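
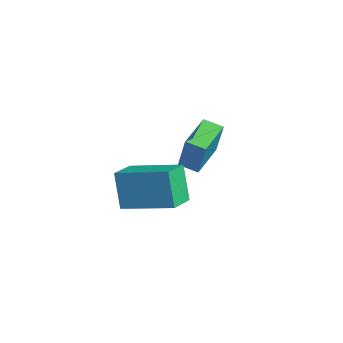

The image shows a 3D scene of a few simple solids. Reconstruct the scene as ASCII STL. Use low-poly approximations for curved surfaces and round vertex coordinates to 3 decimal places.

solid 
facet normal -0.727 -0.637 0.257
outer loop
vertex -1.899 3.13 -0.679
vertex -2.868 4.356 -0.382
vertex -2.416 3.096 -2.224
endloop
endfacet
facet normal 0.608 -0.771 -0.187
outer loop
vertex -1.812 3.624 -2.438
vertex -1.899 3.13 -0.679
vertex -2.416 3.096 -2.224
endloop
endfacet
facet normal -0.727 -0.636 0.257
outer loop
vertex -2.416 3.096 -2.224
vertex -2.868 4.356 -0.382
vertex -3.384 4.322 -1.928
endloop
endfacet
facet normal -0.317 -0.021 -0.948
outer loop
vertex -3.384 4.322 -1.928
vertex -1.812 3.624 -2.438
vertex -2.416 3.096 -2.224
endloop
endfacet
facet normal 0.317 0.021 0.948
outer loop
vertex -1.899 3.13 -0.679
vertex -2.264 4.884 -0.596
vertex -2.868 4.356 -0.382
endloop
endfacet
facet normal 0.609 -0.771 -0.186
outer loop
vertex -1.296 3.658 -0.892
vertex -1.899 3.13 -0.679
vertex -1.812 3.624 -2.438
endloop
endfacet
facet normal 0.317 0.021 0.948
outer loop
vertex -1.296 3.658 -0.892
vertex -2.264 4.884 -0.596
vertex -1.899 3.13 -0.679
endloop
endfacet
facet normal -0.608 0.771 0.186
outer loop
vertex -2.868 4.356 -0.382
vertex -2.264 4.884 -0.596
vertex -3.384 4.322 -1.928
endloop
endfacet
facet normal -0.317 -0.021 -0.948
outer loop
vertex -2.781 4.85 -2.141
vertex -1.812 3.624 -2.438
vertex -3.384 4.322 -1.928
endloop
endfacet
facet normal -0.609 0.771 0.187
outer loop
vertex -3.384 4.322 -1.928
vertex -2.264 4.884 -0.596
vertex -2.781 4.85 -2.141
endloop
endfacet
facet normal 0.727 0.637 -0.257
outer loop
vertex -2.781 4.85 -2.141
vertex -1.296 3.658 -0.892
vertex -1.812 3.624 -2.438
endloop
endfacet
facet normal 0.727 0.636 -0.257
outer loop
vertex -2.264 4.884 -0.596
vertex -1.296 3.658 -0.892
vertex -2.781 4.85 -2.141
endloop
endfacet
facet normal -0.590 0.759 -0.275
outer loop
vertex -0.231 0.181 -0.094
vertex 1.225 1.513 0.462
vertex 0.362 0.126 -1.515
endloop
endfacet
facet normal -0.710 -0.649 -0.271
outer loop
vertex 1.075 -0.793 -1.182
vertex -0.231 0.181 -0.094
vertex 0.362 0.126 -1.515
endloop
endfacet
facet normal -0.590 0.759 -0.275
outer loop
vertex 0.362 0.126 -1.515
vertex 1.225 1.513 0.462
vertex 1.818 1.458 -0.959
endloop
endfacet
facet normal 0.385 -0.036 -0.922
outer loop
vertex 1.818 1.458 -0.959
vertex 1.075 -0.793 -1.182
vertex 0.362 0.126 -1.515
endloop
endfacet
facet normal -0.385 0.036 0.922
outer loop
vertex -0.231 0.181 -0.094
vertex 1.938 0.594 0.795
vertex 1.225 1.513 0.462
endloop
endfacet
facet normal -0.710 -0.649 -0.271
outer loop
vertex 0.482 -0.738 0.239
vertex -0.231 0.181 -0.094
vertex 1.075 -0.793 -1.182
endloop
endfacet
facet normal -0.385 0.036 0.922
outer loop
vertex 0.482 -0.738 0.239
vertex 1.938 0.594 0.795
vertex -0.231 0.181 -0.094
endloop
endfacet
facet normal 0.710 0.649 0.271
outer loop
vertex 1.225 1.513 0.462
vertex 1.938 0.594 0.795
vertex 1.818 1.458 -0.959
endloop
endfacet
facet normal 0.385 -0.036 -0.922
outer loop
vertex 2.531 0.539 -0.626
vertex 1.075 -0.793 -1.182
vertex 1.818 1.458 -0.959
endloop
endfacet
facet normal 0.710 0.649 0.271
outer loop
vertex 1.818 1.458 -0.959
vertex 1.938 0.594 0.795
vertex 2.531 0.539 -0.626
endloop
endfacet
facet normal 0.590 -0.759 0.275
outer loop
vertex 2.531 0.539 -0.626
vertex 0.482 -0.738 0.239
vertex 1.075 -0.793 -1.182
endloop
endfacet
facet normal 0.590 -0.759 0.275
outer loop
vertex 1.938 0.594 0.795
vertex 0.482 -0.738 0.239
vertex 2.531 0.539 -0.626
endloop
endfacet

endsolid


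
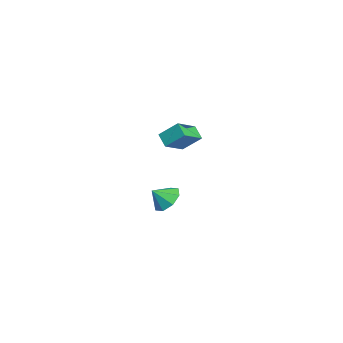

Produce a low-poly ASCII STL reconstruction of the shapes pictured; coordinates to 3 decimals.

solid 
facet normal -0.689 -0.395 0.608
outer loop
vertex 2.09 2.262 4.691
vertex 1.152 3.006 4.111
vertex 1.89 1.394 3.901
endloop
endfacet
facet normal 0.705 -0.559 0.436
outer loop
vertex 2.448 1.714 3.409
vertex 2.09 2.262 4.691
vertex 1.89 1.394 3.901
endloop
endfacet
facet normal -0.689 -0.395 0.608
outer loop
vertex 1.89 1.394 3.901
vertex 1.152 3.006 4.111
vertex 0.952 2.139 3.322
endloop
endfacet
facet normal -0.168 -0.728 -0.664
outer loop
vertex 0.952 2.139 3.322
vertex 2.448 1.714 3.409
vertex 1.89 1.394 3.901
endloop
endfacet
facet normal 0.167 0.729 0.664
outer loop
vertex 2.09 2.262 4.691
vertex 1.71 3.326 3.619
vertex 1.152 3.006 4.111
endloop
endfacet
facet normal 0.705 -0.559 0.436
outer loop
vertex 2.648 2.581 4.198
vertex 2.09 2.262 4.691
vertex 2.448 1.714 3.409
endloop
endfacet
facet normal 0.169 0.729 0.663
outer loop
vertex 2.648 2.581 4.198
vertex 1.71 3.326 3.619
vertex 2.09 2.262 4.691
endloop
endfacet
facet normal -0.705 0.559 -0.436
outer loop
vertex 1.152 3.006 4.111
vertex 1.71 3.326 3.619
vertex 0.952 2.139 3.322
endloop
endfacet
facet normal -0.169 -0.729 -0.663
outer loop
vertex 1.51 2.458 2.829
vertex 2.448 1.714 3.409
vertex 0.952 2.139 3.322
endloop
endfacet
facet normal -0.705 0.559 -0.436
outer loop
vertex 0.952 2.139 3.322
vertex 1.71 3.326 3.619
vertex 1.51 2.458 2.829
endloop
endfacet
facet normal 0.689 0.394 -0.608
outer loop
vertex 1.51 2.458 2.829
vertex 2.648 2.581 4.198
vertex 2.448 1.714 3.409
endloop
endfacet
facet normal 0.689 0.395 -0.608
outer loop
vertex 1.71 3.326 3.619
vertex 2.648 2.581 4.198
vertex 1.51 2.458 2.829
endloop
endfacet
facet normal -0.246 0.692 -0.679
outer loop
vertex -1.898 1.896 -2.396
vertex -2.706 1.576 -2.43
vertex -2.305 2.185 -1.954
endloop
endfacet
facet normal 0.745 0.029 0.667
outer loop
vertex -1.898 1.896 -2.396
vertex -2.305 2.185 -1.954
vertex -2.454 0.864 -1.73
endloop
endfacet
facet normal -0.245 0.692 -0.679
outer loop
vertex -2.305 2.185 -1.954
vertex -2.706 1.576 -2.43
vertex -2.947 2.117 -1.792
endloop
endfacet
facet normal 0.229 0.138 0.964
outer loop
vertex -2.305 2.185 -1.954
vertex -2.947 2.117 -1.792
vertex -2.454 0.864 -1.73
endloop
endfacet
facet normal -0.246 0.691 -0.679
outer loop
vertex -2.947 2.117 -1.792
vertex -2.706 1.576 -2.43
vertex -3.448 1.732 -2.002
endloop
endfacet
facet normal -0.330 -0.083 0.940
outer loop
vertex -2.947 2.117 -1.792
vertex -3.448 1.732 -2.002
vertex -2.454 0.864 -1.73
endloop
endfacet
facet normal -0.246 0.692 -0.679
outer loop
vertex -3.448 1.732 -2.002
vertex -2.706 1.576 -2.43
vertex -3.515 1.256 -2.463
endloop
endfacet
facet normal -0.609 -0.506 0.611
outer loop
vertex -3.448 1.732 -2.002
vertex -3.515 1.256 -2.463
vertex -2.454 0.864 -1.73
endloop
endfacet
facet normal -0.246 0.693 -0.678
outer loop
vertex -3.515 1.256 -2.463
vertex -2.706 1.576 -2.43
vertex -3.108 0.968 -2.905
endloop
endfacet
facet normal -0.442 -0.881 0.168
outer loop
vertex -3.515 1.256 -2.463
vertex -3.108 0.968 -2.905
vertex -2.454 0.864 -1.73
endloop
endfacet
facet normal -0.246 0.692 -0.678
outer loop
vertex -3.108 0.968 -2.905
vertex -2.706 1.576 -2.43
vertex -2.466 1.036 -3.068
endloop
endfacet
facet normal 0.072 -0.989 -0.128
outer loop
vertex -3.108 0.968 -2.905
vertex -2.466 1.036 -3.068
vertex -2.454 0.864 -1.73
endloop
endfacet
facet normal -0.246 0.692 -0.678
outer loop
vertex -2.466 1.036 -3.068
vertex -2.706 1.576 -2.43
vertex -1.965 1.421 -2.857
endloop
endfacet
facet normal 0.633 -0.767 -0.104
outer loop
vertex -2.466 1.036 -3.068
vertex -1.965 1.421 -2.857
vertex -2.454 0.864 -1.73
endloop
endfacet
facet normal -0.246 0.693 -0.678
outer loop
vertex -1.965 1.421 -2.857
vertex -2.706 1.576 -2.43
vertex -1.898 1.896 -2.396
endloop
endfacet
facet normal 0.911 -0.346 0.224
outer loop
vertex -1.965 1.421 -2.857
vertex -1.898 1.896 -2.396
vertex -2.454 0.864 -1.73
endloop
endfacet

endsolid


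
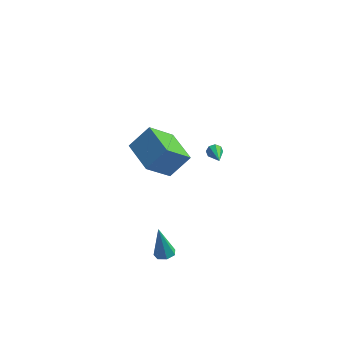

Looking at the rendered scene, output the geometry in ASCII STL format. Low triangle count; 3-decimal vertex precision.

solid 
facet normal -0.202 0.878 -0.435
outer loop
vertex 2.913 4.535 -3.126
vertex 2.574 4.639 -2.759
vertex 3.073 4.722 -2.823
endloop
endfacet
facet normal 0.911 -0.249 -0.328
outer loop
vertex 2.913 4.535 -3.126
vertex 3.073 4.722 -2.823
vertex 2.926 3.101 -2.001
endloop
endfacet
facet normal -0.202 0.879 -0.431
outer loop
vertex 3.073 4.722 -2.823
vertex 2.574 4.639 -2.759
vertex 2.941 4.859 -2.482
endloop
endfacet
facet normal 0.940 0.082 0.331
outer loop
vertex 3.073 4.722 -2.823
vertex 2.941 4.859 -2.482
vertex 2.926 3.101 -2.001
endloop
endfacet
facet normal -0.200 0.879 -0.434
outer loop
vertex 2.941 4.859 -2.482
vertex 2.574 4.639 -2.759
vertex 2.594 4.868 -2.304
endloop
endfacet
facet normal 0.449 0.232 0.863
outer loop
vertex 2.941 4.859 -2.482
vertex 2.594 4.868 -2.304
vertex 2.926 3.101 -2.001
endloop
endfacet
facet normal -0.202 0.878 -0.433
outer loop
vertex 2.594 4.868 -2.304
vertex 2.574 4.639 -2.759
vertex 2.235 4.742 -2.392
endloop
endfacet
facet normal -0.274 0.112 0.955
outer loop
vertex 2.594 4.868 -2.304
vertex 2.235 4.742 -2.392
vertex 2.926 3.101 -2.001
endloop
endfacet
facet normal -0.202 0.879 -0.433
outer loop
vertex 2.235 4.742 -2.392
vertex 2.574 4.639 -2.759
vertex 2.075 4.556 -2.695
endloop
endfacet
facet normal -0.807 -0.208 0.553
outer loop
vertex 2.235 4.742 -2.392
vertex 2.075 4.556 -2.695
vertex 2.926 3.101 -2.001
endloop
endfacet
facet normal -0.202 0.878 -0.434
outer loop
vertex 2.075 4.556 -2.695
vertex 2.574 4.639 -2.759
vertex 2.207 4.418 -3.036
endloop
endfacet
facet normal -0.836 -0.539 -0.105
outer loop
vertex 2.075 4.556 -2.695
vertex 2.207 4.418 -3.036
vertex 2.926 3.101 -2.001
endloop
endfacet
facet normal -0.200 0.878 -0.435
outer loop
vertex 2.207 4.418 -3.036
vertex 2.574 4.639 -2.759
vertex 2.554 4.409 -3.214
endloop
endfacet
facet normal -0.345 -0.689 -0.637
outer loop
vertex 2.207 4.418 -3.036
vertex 2.554 4.409 -3.214
vertex 2.926 3.101 -2.001
endloop
endfacet
facet normal -0.201 0.878 -0.435
outer loop
vertex 2.554 4.409 -3.214
vertex 2.574 4.639 -2.759
vertex 2.913 4.535 -3.126
endloop
endfacet
facet normal 0.379 -0.569 -0.730
outer loop
vertex 2.554 4.409 -3.214
vertex 2.913 4.535 -3.126
vertex 2.926 3.101 -2.001
endloop
endfacet
facet normal -0.636 -0.340 -0.693
outer loop
vertex -0.801 -2.58 3.252
vertex -1.899 -0.794 3.383
vertex 0.431 -1.707 1.692
endloop
endfacet
facet normal 0.523 -0.850 -0.063
outer loop
vertex 1.519 -1.126 2.877
vertex -0.801 -2.58 3.252
vertex 0.431 -1.707 1.692
endloop
endfacet
facet normal -0.636 -0.340 -0.693
outer loop
vertex 0.431 -1.707 1.692
vertex -1.899 -0.794 3.383
vertex -0.667 0.078 1.824
endloop
endfacet
facet normal 0.568 0.402 -0.718
outer loop
vertex -0.667 0.078 1.824
vertex 1.519 -1.126 2.877
vertex 0.431 -1.707 1.692
endloop
endfacet
facet normal -0.568 -0.402 0.718
outer loop
vertex -0.801 -2.58 3.252
vertex -0.811 -0.213 4.568
vertex -1.899 -0.794 3.383
endloop
endfacet
facet normal 0.523 -0.850 -0.062
outer loop
vertex 0.287 -1.998 4.436
vertex -0.801 -2.58 3.252
vertex 1.519 -1.126 2.877
endloop
endfacet
facet normal -0.567 -0.402 0.719
outer loop
vertex 0.287 -1.998 4.436
vertex -0.811 -0.213 4.568
vertex -0.801 -2.58 3.252
endloop
endfacet
facet normal -0.522 0.850 0.063
outer loop
vertex -1.899 -0.794 3.383
vertex -0.811 -0.213 4.568
vertex -0.667 0.078 1.824
endloop
endfacet
facet normal 0.567 0.402 -0.719
outer loop
vertex 0.421 0.66 3.008
vertex 1.519 -1.126 2.877
vertex -0.667 0.078 1.824
endloop
endfacet
facet normal -0.523 0.850 0.063
outer loop
vertex -0.667 0.078 1.824
vertex -0.811 -0.213 4.568
vertex 0.421 0.66 3.008
endloop
endfacet
facet normal 0.636 0.340 0.693
outer loop
vertex 0.421 0.66 3.008
vertex 0.287 -1.998 4.436
vertex 1.519 -1.126 2.877
endloop
endfacet
facet normal 0.636 0.340 0.693
outer loop
vertex -0.811 -0.213 4.568
vertex 0.287 -1.998 4.436
vertex 0.421 0.66 3.008
endloop
endfacet
facet normal 0.198 -0.226 -0.954
outer loop
vertex 0.76 -2.475 -4.649
vertex 0.206 -2.792 -4.689
vertex 0.322 -2.175 -4.811
endloop
endfacet
facet normal 0.502 0.841 0.200
outer loop
vertex 0.76 -2.475 -4.649
vertex 0.322 -2.175 -4.811
vertex -0.186 -2.348 -2.811
endloop
endfacet
facet normal 0.200 -0.226 -0.953
outer loop
vertex 0.322 -2.175 -4.811
vertex 0.206 -2.792 -4.689
vertex -0.204 -2.34 -4.882
endloop
endfacet
facet normal -0.300 0.954 0.006
outer loop
vertex 0.322 -2.175 -4.811
vertex -0.204 -2.34 -4.882
vertex -0.186 -2.348 -2.811
endloop
endfacet
facet normal 0.199 -0.227 -0.953
outer loop
vertex -0.204 -2.34 -4.882
vertex 0.206 -2.792 -4.689
vertex -0.421 -2.845 -4.807
endloop
endfacet
facet normal -0.918 0.396 0.010
outer loop
vertex -0.204 -2.34 -4.882
vertex -0.421 -2.845 -4.807
vertex -0.186 -2.348 -2.811
endloop
endfacet
facet normal 0.199 -0.225 -0.954
outer loop
vertex -0.421 -2.845 -4.807
vertex 0.206 -2.792 -4.689
vertex -0.166 -3.311 -4.644
endloop
endfacet
facet normal -0.887 -0.413 0.207
outer loop
vertex -0.421 -2.845 -4.807
vertex -0.166 -3.311 -4.644
vertex -0.186 -2.348 -2.811
endloop
endfacet
facet normal 0.199 -0.225 -0.954
outer loop
vertex -0.166 -3.311 -4.644
vertex 0.206 -2.792 -4.689
vertex 0.368 -3.386 -4.515
endloop
endfacet
facet normal -0.230 -0.863 0.451
outer loop
vertex -0.166 -3.311 -4.644
vertex 0.368 -3.386 -4.515
vertex -0.186 -2.348 -2.811
endloop
endfacet
facet normal 0.198 -0.225 -0.954
outer loop
vertex 0.368 -3.386 -4.515
vertex 0.206 -2.792 -4.689
vertex 0.781 -3.014 -4.517
endloop
endfacet
facet normal 0.558 -0.616 0.557
outer loop
vertex 0.368 -3.386 -4.515
vertex 0.781 -3.014 -4.517
vertex -0.186 -2.348 -2.811
endloop
endfacet
facet normal 0.198 -0.226 -0.954
outer loop
vertex 0.781 -3.014 -4.517
vertex 0.206 -2.792 -4.689
vertex 0.76 -2.475 -4.649
endloop
endfacet
facet normal 0.884 0.143 0.445
outer loop
vertex 0.781 -3.014 -4.517
vertex 0.76 -2.475 -4.649
vertex -0.186 -2.348 -2.811
endloop
endfacet

endsolid


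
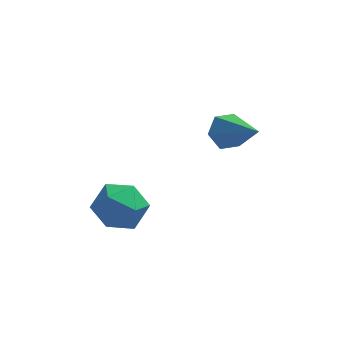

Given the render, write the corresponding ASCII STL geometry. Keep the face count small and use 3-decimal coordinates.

solid 
facet normal 0.113 0.793 0.598
outer loop
vertex -0.194 0.125 0.431
vertex -0.872 -0.12 0.884
vertex -0.095 -0.393 1.099
endloop
endfacet
facet normal 0.743 0.578 0.338
outer loop
vertex -0.194 0.125 0.431
vertex -0.095 -0.393 1.099
vertex 0.342 -0.535 0.382
endloop
endfacet
facet normal 0.706 0.601 -0.374
outer loop
vertex -0.194 0.125 0.431
vertex 0.342 -0.535 0.382
vertex -0.165 -0.349 -0.276
endloop
endfacet
facet normal 0.054 0.830 -0.555
outer loop
vertex -0.194 0.125 0.431
vertex -0.165 -0.349 -0.276
vertex -0.916 -0.093 0.034
endloop
endfacet
facet normal -0.312 0.949 0.046
outer loop
vertex -0.194 0.125 0.431
vertex -0.916 -0.093 0.034
vertex -0.872 -0.12 0.884
endloop
endfacet
facet normal 0.841 -0.100 0.532
outer loop
vertex 0.342 -0.535 0.382
vertex -0.095 -0.393 1.099
vertex -0.004 -1.187 0.806
endloop
endfacet
facet normal -0.177 0.247 0.953
outer loop
vertex -0.095 -0.393 1.099
vertex -0.872 -0.12 0.884
vertex -0.755 -0.931 1.116
endloop
endfacet
facet normal -0.865 0.498 0.061
outer loop
vertex -0.872 -0.12 0.884
vertex -0.916 -0.093 0.034
vertex -1.262 -0.745 0.458
endloop
endfacet
facet normal -0.272 0.305 -0.912
outer loop
vertex -0.916 -0.093 0.034
vertex -0.165 -0.349 -0.276
vertex -0.825 -0.887 -0.259
endloop
endfacet
facet normal 0.782 -0.065 -0.620
outer loop
vertex -0.165 -0.349 -0.276
vertex 0.342 -0.535 0.382
vertex -0.048 -1.16 -0.044
endloop
endfacet
facet normal -0.054 -0.830 0.555
outer loop
vertex -0.726 -1.405 0.409
vertex -0.004 -1.187 0.806
vertex -0.755 -0.931 1.116
endloop
endfacet
facet normal -0.706 -0.601 0.374
outer loop
vertex -0.726 -1.405 0.409
vertex -0.755 -0.931 1.116
vertex -1.262 -0.745 0.458
endloop
endfacet
facet normal -0.743 -0.578 -0.338
outer loop
vertex -0.726 -1.405 0.409
vertex -1.262 -0.745 0.458
vertex -0.825 -0.887 -0.259
endloop
endfacet
facet normal -0.113 -0.793 -0.598
outer loop
vertex -0.726 -1.405 0.409
vertex -0.825 -0.887 -0.259
vertex -0.048 -1.16 -0.044
endloop
endfacet
facet normal 0.312 -0.949 -0.046
outer loop
vertex -0.726 -1.405 0.409
vertex -0.048 -1.16 -0.044
vertex -0.004 -1.187 0.806
endloop
endfacet
facet normal 0.272 -0.305 0.912
outer loop
vertex -0.755 -0.931 1.116
vertex -0.004 -1.187 0.806
vertex -0.095 -0.393 1.099
endloop
endfacet
facet normal -0.782 0.065 0.620
outer loop
vertex -1.262 -0.745 0.458
vertex -0.755 -0.931 1.116
vertex -0.872 -0.12 0.884
endloop
endfacet
facet normal -0.841 0.100 -0.532
outer loop
vertex -0.825 -0.887 -0.259
vertex -1.262 -0.745 0.458
vertex -0.916 -0.093 0.034
endloop
endfacet
facet normal 0.177 -0.247 -0.953
outer loop
vertex -0.048 -1.16 -0.044
vertex -0.825 -0.887 -0.259
vertex -0.165 -0.349 -0.276
endloop
endfacet
facet normal 0.865 -0.498 -0.061
outer loop
vertex -0.004 -1.187 0.806
vertex -0.048 -1.16 -0.044
vertex 0.342 -0.535 0.382
endloop
endfacet
facet normal -0.495 0.630 -0.598
outer loop
vertex 2.726 2.532 0.173
vertex 2.373 2.718 0.661
vertex 2.912 3.017 0.53
endloop
endfacet
facet normal 0.927 -0.087 -0.365
outer loop
vertex 2.726 2.532 0.173
vertex 2.912 3.017 0.53
vertex 3.247 1.602 1.719
endloop
endfacet
facet normal -0.495 0.630 -0.598
outer loop
vertex 2.912 3.017 0.53
vertex 2.373 2.718 0.661
vertex 2.559 3.203 1.018
endloop
endfacet
facet normal 0.781 0.500 0.375
outer loop
vertex 2.912 3.017 0.53
vertex 2.559 3.203 1.018
vertex 3.247 1.602 1.719
endloop
endfacet
facet normal -0.494 0.630 -0.599
outer loop
vertex 2.559 3.203 1.018
vertex 2.373 2.718 0.661
vertex 2.02 2.904 1.148
endloop
endfacet
facet normal -0.001 0.401 0.916
outer loop
vertex 2.559 3.203 1.018
vertex 2.02 2.904 1.148
vertex 3.247 1.602 1.719
endloop
endfacet
facet normal -0.493 0.631 -0.599
outer loop
vertex 2.02 2.904 1.148
vertex 2.373 2.718 0.661
vertex 1.834 2.42 0.791
endloop
endfacet
facet normal -0.636 -0.285 0.717
outer loop
vertex 2.02 2.904 1.148
vertex 1.834 2.42 0.791
vertex 3.247 1.602 1.719
endloop
endfacet
facet normal -0.493 0.632 -0.598
outer loop
vertex 1.834 2.42 0.791
vertex 2.373 2.718 0.661
vertex 2.187 2.234 0.303
endloop
endfacet
facet normal -0.490 -0.871 -0.022
outer loop
vertex 1.834 2.42 0.791
vertex 2.187 2.234 0.303
vertex 3.247 1.602 1.719
endloop
endfacet
facet normal -0.493 0.632 -0.598
outer loop
vertex 2.187 2.234 0.303
vertex 2.373 2.718 0.661
vertex 2.726 2.532 0.173
endloop
endfacet
facet normal 0.292 -0.773 -0.563
outer loop
vertex 2.187 2.234 0.303
vertex 2.726 2.532 0.173
vertex 3.247 1.602 1.719
endloop
endfacet

endsolid


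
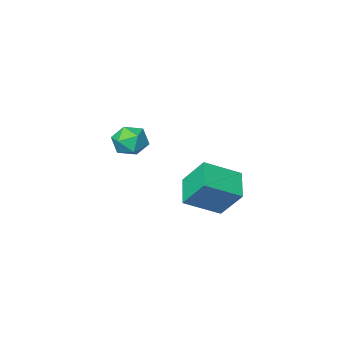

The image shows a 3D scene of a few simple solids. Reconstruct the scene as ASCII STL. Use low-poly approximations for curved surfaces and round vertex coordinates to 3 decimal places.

solid 
facet normal -0.228 0.214 0.950
outer loop
vertex 2.03 -0.619 4.057
vertex 1.369 -1.325 4.057
vertex 2.28 -1.516 4.319
endloop
endfacet
facet normal 0.456 0.364 0.812
outer loop
vertex 2.03 -0.619 4.057
vertex 2.28 -1.516 4.319
vertex 2.869 -0.995 3.755
endloop
endfacet
facet normal 0.474 0.836 0.276
outer loop
vertex 2.03 -0.619 4.057
vertex 2.869 -0.995 3.755
vertex 2.322 -0.483 3.144
endloop
endfacet
facet normal -0.197 0.977 0.082
outer loop
vertex 2.03 -0.619 4.057
vertex 2.322 -0.483 3.144
vertex 1.394 -0.686 3.331
endloop
endfacet
facet normal -0.632 0.592 0.499
outer loop
vertex 2.03 -0.619 4.057
vertex 1.394 -0.686 3.331
vertex 1.369 -1.325 4.057
endloop
endfacet
facet normal 0.773 -0.235 0.590
outer loop
vertex 2.869 -0.995 3.755
vertex 2.28 -1.516 4.319
vertex 2.726 -1.934 3.569
endloop
endfacet
facet normal -0.334 -0.478 0.813
outer loop
vertex 2.28 -1.516 4.319
vertex 1.369 -1.325 4.057
vertex 1.798 -2.137 3.756
endloop
endfacet
facet normal -0.987 0.134 0.084
outer loop
vertex 1.369 -1.325 4.057
vertex 1.394 -0.686 3.331
vertex 1.251 -1.625 3.145
endloop
endfacet
facet normal -0.284 0.756 -0.590
outer loop
vertex 1.394 -0.686 3.331
vertex 2.322 -0.483 3.144
vertex 1.84 -1.104 2.581
endloop
endfacet
facet normal 0.803 0.527 -0.277
outer loop
vertex 2.322 -0.483 3.144
vertex 2.869 -0.995 3.755
vertex 2.751 -1.295 2.843
endloop
endfacet
facet normal 0.197 -0.977 -0.082
outer loop
vertex 2.09 -2.001 2.843
vertex 2.726 -1.934 3.569
vertex 1.798 -2.137 3.756
endloop
endfacet
facet normal -0.474 -0.836 -0.276
outer loop
vertex 2.09 -2.001 2.843
vertex 1.798 -2.137 3.756
vertex 1.251 -1.625 3.145
endloop
endfacet
facet normal -0.456 -0.364 -0.812
outer loop
vertex 2.09 -2.001 2.843
vertex 1.251 -1.625 3.145
vertex 1.84 -1.104 2.581
endloop
endfacet
facet normal 0.228 -0.214 -0.950
outer loop
vertex 2.09 -2.001 2.843
vertex 1.84 -1.104 2.581
vertex 2.751 -1.295 2.843
endloop
endfacet
facet normal 0.632 -0.592 -0.499
outer loop
vertex 2.09 -2.001 2.843
vertex 2.751 -1.295 2.843
vertex 2.726 -1.934 3.569
endloop
endfacet
facet normal 0.284 -0.756 0.590
outer loop
vertex 1.798 -2.137 3.756
vertex 2.726 -1.934 3.569
vertex 2.28 -1.516 4.319
endloop
endfacet
facet normal -0.803 -0.527 0.277
outer loop
vertex 1.251 -1.625 3.145
vertex 1.798 -2.137 3.756
vertex 1.369 -1.325 4.057
endloop
endfacet
facet normal -0.773 0.235 -0.590
outer loop
vertex 1.84 -1.104 2.581
vertex 1.251 -1.625 3.145
vertex 1.394 -0.686 3.331
endloop
endfacet
facet normal 0.334 0.478 -0.813
outer loop
vertex 2.751 -1.295 2.843
vertex 1.84 -1.104 2.581
vertex 2.322 -0.483 3.144
endloop
endfacet
facet normal 0.987 -0.134 -0.084
outer loop
vertex 2.726 -1.934 3.569
vertex 2.751 -1.295 2.843
vertex 2.869 -0.995 3.755
endloop
endfacet
facet normal -0.458 -0.794 0.399
outer loop
vertex -2.646 -4.578 -2.0
vertex -3.192 -3.449 -0.378
vertex -4.503 -4.016 -3.016
endloop
endfacet
facet normal 0.266 -0.551 -0.791
outer loop
vertex -3.668 -2.571 -3.742
vertex -2.646 -4.578 -2.0
vertex -4.503 -4.016 -3.016
endloop
endfacet
facet normal -0.459 -0.794 0.399
outer loop
vertex -4.503 -4.016 -3.016
vertex -3.192 -3.449 -0.378
vertex -5.049 -2.887 -1.395
endloop
endfacet
facet normal -0.848 0.257 -0.464
outer loop
vertex -5.049 -2.887 -1.395
vertex -3.668 -2.571 -3.742
vertex -4.503 -4.016 -3.016
endloop
endfacet
facet normal 0.848 -0.257 0.464
outer loop
vertex -2.646 -4.578 -2.0
vertex -2.357 -2.004 -1.104
vertex -3.192 -3.449 -0.378
endloop
endfacet
facet normal 0.266 -0.551 -0.791
outer loop
vertex -1.811 -3.133 -2.725
vertex -2.646 -4.578 -2.0
vertex -3.668 -2.571 -3.742
endloop
endfacet
facet normal 0.848 -0.257 0.464
outer loop
vertex -1.811 -3.133 -2.725
vertex -2.357 -2.004 -1.104
vertex -2.646 -4.578 -2.0
endloop
endfacet
facet normal -0.266 0.551 0.791
outer loop
vertex -3.192 -3.449 -0.378
vertex -2.357 -2.004 -1.104
vertex -5.049 -2.887 -1.395
endloop
endfacet
facet normal -0.848 0.257 -0.464
outer loop
vertex -4.214 -1.442 -2.12
vertex -3.668 -2.571 -3.742
vertex -5.049 -2.887 -1.395
endloop
endfacet
facet normal -0.266 0.551 0.791
outer loop
vertex -5.049 -2.887 -1.395
vertex -2.357 -2.004 -1.104
vertex -4.214 -1.442 -2.12
endloop
endfacet
facet normal 0.459 0.794 -0.398
outer loop
vertex -4.214 -1.442 -2.12
vertex -1.811 -3.133 -2.725
vertex -3.668 -2.571 -3.742
endloop
endfacet
facet normal 0.459 0.794 -0.399
outer loop
vertex -2.357 -2.004 -1.104
vertex -1.811 -3.133 -2.725
vertex -4.214 -1.442 -2.12
endloop
endfacet

endsolid


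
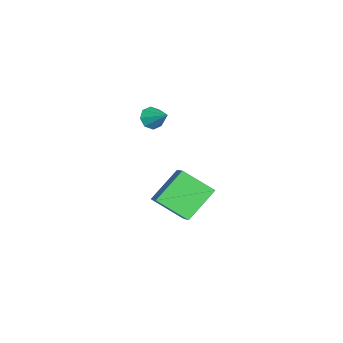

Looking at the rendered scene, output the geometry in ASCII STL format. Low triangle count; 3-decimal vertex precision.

solid 
facet normal -0.510 -0.660 -0.552
outer loop
vertex -2.275 -1.099 -2.76
vertex -2.834 -0.859 -2.53
vertex -2.453 -0.727 -3.04
endloop
endfacet
facet normal 0.925 0.201 -0.321
outer loop
vertex -2.275 -1.099 -2.76
vertex -2.453 -0.727 -3.04
vertex -2.186 -0.021 -1.83
endloop
endfacet
facet normal -0.510 -0.660 -0.552
outer loop
vertex -2.453 -0.727 -3.04
vertex -2.834 -0.859 -2.53
vertex -2.854 -0.433 -3.021
endloop
endfacet
facet normal 0.490 0.702 -0.517
outer loop
vertex -2.453 -0.727 -3.04
vertex -2.854 -0.433 -3.021
vertex -2.186 -0.021 -1.83
endloop
endfacet
facet normal -0.509 -0.660 -0.552
outer loop
vertex -2.854 -0.433 -3.021
vertex -2.834 -0.859 -2.53
vertex -3.243 -0.389 -2.715
endloop
endfacet
facet normal -0.106 0.957 -0.272
outer loop
vertex -2.854 -0.433 -3.021
vertex -3.243 -0.389 -2.715
vertex -2.186 -0.021 -1.83
endloop
endfacet
facet normal -0.509 -0.660 -0.552
outer loop
vertex -3.243 -0.389 -2.715
vertex -2.834 -0.859 -2.53
vertex -3.393 -0.62 -2.3
endloop
endfacet
facet normal -0.510 0.816 0.270
outer loop
vertex -3.243 -0.389 -2.715
vertex -3.393 -0.62 -2.3
vertex -2.186 -0.021 -1.83
endloop
endfacet
facet normal -0.509 -0.661 -0.552
outer loop
vertex -3.393 -0.62 -2.3
vertex -2.834 -0.859 -2.53
vertex -3.215 -0.991 -2.02
endloop
endfacet
facet normal -0.489 0.364 0.793
outer loop
vertex -3.393 -0.62 -2.3
vertex -3.215 -0.991 -2.02
vertex -2.186 -0.021 -1.83
endloop
endfacet
facet normal -0.510 -0.660 -0.552
outer loop
vertex -3.215 -0.991 -2.02
vertex -2.834 -0.859 -2.53
vertex -2.814 -1.285 -2.039
endloop
endfacet
facet normal -0.054 -0.137 0.989
outer loop
vertex -3.215 -0.991 -2.02
vertex -2.814 -1.285 -2.039
vertex -2.186 -0.021 -1.83
endloop
endfacet
facet normal -0.510 -0.660 -0.552
outer loop
vertex -2.814 -1.285 -2.039
vertex -2.834 -0.859 -2.53
vertex -2.425 -1.329 -2.346
endloop
endfacet
facet normal 0.542 -0.392 0.743
outer loop
vertex -2.814 -1.285 -2.039
vertex -2.425 -1.329 -2.346
vertex -2.186 -0.021 -1.83
endloop
endfacet
facet normal -0.510 -0.660 -0.551
outer loop
vertex -2.425 -1.329 -2.346
vertex -2.834 -0.859 -2.53
vertex -2.275 -1.099 -2.76
endloop
endfacet
facet normal 0.946 -0.253 0.202
outer loop
vertex -2.425 -1.329 -2.346
vertex -2.275 -1.099 -2.76
vertex -2.186 -0.021 -1.83
endloop
endfacet
facet normal -0.796 -0.269 -0.542
outer loop
vertex 2.333 0.059 -4.34
vertex 1.191 0.999 -3.131
vertex 2.5 1.491 -5.296
endloop
endfacet
facet normal 0.598 -0.492 -0.633
outer loop
vertex 3.949 1.981 -4.309
vertex 2.333 0.059 -4.34
vertex 2.5 1.491 -5.296
endloop
endfacet
facet normal -0.796 -0.269 -0.542
outer loop
vertex 2.5 1.491 -5.296
vertex 1.191 0.999 -3.131
vertex 1.359 2.431 -4.087
endloop
endfacet
facet normal 0.096 0.828 -0.553
outer loop
vertex 1.359 2.431 -4.087
vertex 3.949 1.981 -4.309
vertex 2.5 1.491 -5.296
endloop
endfacet
facet normal -0.096 -0.828 0.553
outer loop
vertex 2.333 0.059 -4.34
vertex 2.64 1.489 -2.144
vertex 1.191 0.999 -3.131
endloop
endfacet
facet normal 0.598 -0.492 -0.633
outer loop
vertex 3.781 0.549 -3.353
vertex 2.333 0.059 -4.34
vertex 3.949 1.981 -4.309
endloop
endfacet
facet normal -0.097 -0.828 0.553
outer loop
vertex 3.781 0.549 -3.353
vertex 2.64 1.489 -2.144
vertex 2.333 0.059 -4.34
endloop
endfacet
facet normal -0.598 0.493 0.633
outer loop
vertex 1.191 0.999 -3.131
vertex 2.64 1.489 -2.144
vertex 1.359 2.431 -4.087
endloop
endfacet
facet normal 0.096 0.828 -0.553
outer loop
vertex 2.807 2.921 -3.1
vertex 3.949 1.981 -4.309
vertex 1.359 2.431 -4.087
endloop
endfacet
facet normal -0.598 0.492 0.633
outer loop
vertex 1.359 2.431 -4.087
vertex 2.64 1.489 -2.144
vertex 2.807 2.921 -3.1
endloop
endfacet
facet normal 0.796 0.269 0.543
outer loop
vertex 2.807 2.921 -3.1
vertex 3.781 0.549 -3.353
vertex 3.949 1.981 -4.309
endloop
endfacet
facet normal 0.796 0.269 0.542
outer loop
vertex 2.64 1.489 -2.144
vertex 3.781 0.549 -3.353
vertex 2.807 2.921 -3.1
endloop
endfacet

endsolid


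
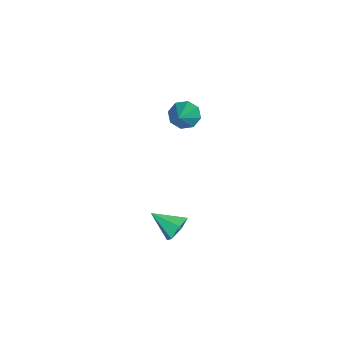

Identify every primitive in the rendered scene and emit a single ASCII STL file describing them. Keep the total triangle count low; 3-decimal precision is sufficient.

solid 
facet normal -0.806 0.045 -0.590
outer loop
vertex -1.864 -2.059 2.713
vertex -2.159 -2.404 3.09
vertex -2.082 -1.822 3.029
endloop
endfacet
facet normal 0.575 0.794 -0.198
outer loop
vertex -1.864 -2.059 2.713
vertex -2.082 -1.822 3.029
vertex -0.821 -2.476 4.07
endloop
endfacet
facet normal -0.805 0.044 -0.592
outer loop
vertex -2.082 -1.822 3.029
vertex -2.159 -2.404 3.09
vertex -2.346 -1.926 3.38
endloop
endfacet
facet normal 0.154 0.910 0.385
outer loop
vertex -2.082 -1.822 3.029
vertex -2.346 -1.926 3.38
vertex -0.821 -2.476 4.07
endloop
endfacet
facet normal -0.806 0.043 -0.591
outer loop
vertex -2.346 -1.926 3.38
vertex -2.159 -2.404 3.09
vertex -2.5 -2.31 3.562
endloop
endfacet
facet normal -0.209 0.486 0.849
outer loop
vertex -2.346 -1.926 3.38
vertex -2.5 -2.31 3.562
vertex -0.821 -2.476 4.07
endloop
endfacet
facet normal -0.806 0.045 -0.591
outer loop
vertex -2.5 -2.31 3.562
vertex -2.159 -2.404 3.09
vertex -2.454 -2.749 3.466
endloop
endfacet
facet normal -0.303 -0.234 0.924
outer loop
vertex -2.5 -2.31 3.562
vertex -2.454 -2.749 3.466
vertex -0.821 -2.476 4.07
endloop
endfacet
facet normal -0.805 0.043 -0.592
outer loop
vertex -2.454 -2.749 3.466
vertex -2.159 -2.404 3.09
vertex -2.235 -2.986 3.151
endloop
endfacet
facet normal -0.073 -0.821 0.567
outer loop
vertex -2.454 -2.749 3.466
vertex -2.235 -2.986 3.151
vertex -0.821 -2.476 4.07
endloop
endfacet
facet normal -0.805 0.043 -0.591
outer loop
vertex -2.235 -2.986 3.151
vertex -2.159 -2.404 3.09
vertex -1.971 -2.882 2.799
endloop
endfacet
facet normal 0.348 -0.937 -0.016
outer loop
vertex -2.235 -2.986 3.151
vertex -1.971 -2.882 2.799
vertex -0.821 -2.476 4.07
endloop
endfacet
facet normal -0.805 0.044 -0.592
outer loop
vertex -1.971 -2.882 2.799
vertex -2.159 -2.404 3.09
vertex -1.817 -2.498 2.618
endloop
endfacet
facet normal 0.712 -0.512 -0.481
outer loop
vertex -1.971 -2.882 2.799
vertex -1.817 -2.498 2.618
vertex -0.821 -2.476 4.07
endloop
endfacet
facet normal -0.805 0.042 -0.592
outer loop
vertex -1.817 -2.498 2.618
vertex -2.159 -2.404 3.09
vertex -1.864 -2.059 2.713
endloop
endfacet
facet normal 0.805 0.206 -0.556
outer loop
vertex -1.817 -2.498 2.618
vertex -1.864 -2.059 2.713
vertex -0.821 -2.476 4.07
endloop
endfacet
facet normal 0.197 0.828 -0.524
outer loop
vertex 2.823 -2.47 0.846
vertex 2.606 -2.152 1.267
vertex 3.161 -2.284 1.267
endloop
endfacet
facet normal 0.629 -0.758 -0.170
outer loop
vertex 2.823 -2.47 0.846
vertex 3.161 -2.284 1.267
vertex 2.394 -3.048 1.833
endloop
endfacet
facet normal 0.197 0.829 -0.523
outer loop
vertex 3.161 -2.284 1.267
vertex 2.606 -2.152 1.267
vertex 2.943 -1.967 1.687
endloop
endfacet
facet normal 0.740 -0.294 0.606
outer loop
vertex 3.161 -2.284 1.267
vertex 2.943 -1.967 1.687
vertex 2.394 -3.048 1.833
endloop
endfacet
facet normal 0.196 0.829 -0.523
outer loop
vertex 2.943 -1.967 1.687
vertex 2.606 -2.152 1.267
vertex 2.388 -1.835 1.688
endloop
endfacet
facet normal 0.030 0.119 0.992
outer loop
vertex 2.943 -1.967 1.687
vertex 2.388 -1.835 1.688
vertex 2.394 -3.048 1.833
endloop
endfacet
facet normal 0.196 0.829 -0.523
outer loop
vertex 2.388 -1.835 1.688
vertex 2.606 -2.152 1.267
vertex 2.051 -2.021 1.267
endloop
endfacet
facet normal -0.793 0.068 0.605
outer loop
vertex 2.388 -1.835 1.688
vertex 2.051 -2.021 1.267
vertex 2.394 -3.048 1.833
endloop
endfacet
facet normal 0.196 0.829 -0.524
outer loop
vertex 2.051 -2.021 1.267
vertex 2.606 -2.152 1.267
vertex 2.269 -2.338 0.847
endloop
endfacet
facet normal -0.903 -0.395 -0.170
outer loop
vertex 2.051 -2.021 1.267
vertex 2.269 -2.338 0.847
vertex 2.394 -3.048 1.833
endloop
endfacet
facet normal 0.196 0.828 -0.525
outer loop
vertex 2.269 -2.338 0.847
vertex 2.606 -2.152 1.267
vertex 2.823 -2.47 0.846
endloop
endfacet
facet normal -0.193 -0.808 -0.557
outer loop
vertex 2.269 -2.338 0.847
vertex 2.823 -2.47 0.846
vertex 2.394 -3.048 1.833
endloop
endfacet

endsolid


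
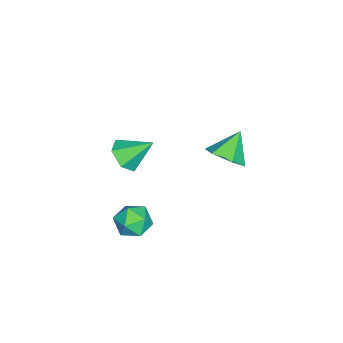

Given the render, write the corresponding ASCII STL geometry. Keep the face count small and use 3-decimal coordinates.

solid 
facet normal 0.665 -0.262 -0.700
outer loop
vertex 3.364 2.856 1.181
vertex 2.782 2.434 0.786
vertex 2.907 3.225 0.609
endloop
endfacet
facet normal 0.109 0.873 0.476
outer loop
vertex 3.364 2.856 1.181
vertex 2.907 3.225 0.609
vertex 1.938 2.766 1.674
endloop
endfacet
facet normal 0.665 -0.262 -0.700
outer loop
vertex 2.907 3.225 0.609
vertex 2.782 2.434 0.786
vertex 2.325 2.803 0.214
endloop
endfacet
facet normal -0.529 0.840 -0.119
outer loop
vertex 2.907 3.225 0.609
vertex 2.325 2.803 0.214
vertex 1.938 2.766 1.674
endloop
endfacet
facet normal 0.666 -0.260 -0.700
outer loop
vertex 2.325 2.803 0.214
vertex 2.782 2.434 0.786
vertex 2.201 2.012 0.39
endloop
endfacet
facet normal -0.963 0.095 -0.253
outer loop
vertex 2.325 2.803 0.214
vertex 2.201 2.012 0.39
vertex 1.938 2.766 1.674
endloop
endfacet
facet normal 0.666 -0.261 -0.699
outer loop
vertex 2.201 2.012 0.39
vertex 2.782 2.434 0.786
vertex 2.658 1.643 0.963
endloop
endfacet
facet normal -0.759 -0.618 0.207
outer loop
vertex 2.201 2.012 0.39
vertex 2.658 1.643 0.963
vertex 1.938 2.766 1.674
endloop
endfacet
facet normal 0.665 -0.261 -0.700
outer loop
vertex 2.658 1.643 0.963
vertex 2.782 2.434 0.786
vertex 3.239 2.065 1.358
endloop
endfacet
facet normal -0.120 -0.585 0.802
outer loop
vertex 2.658 1.643 0.963
vertex 3.239 2.065 1.358
vertex 1.938 2.766 1.674
endloop
endfacet
facet normal 0.665 -0.262 -0.700
outer loop
vertex 3.239 2.065 1.358
vertex 2.782 2.434 0.786
vertex 3.364 2.856 1.181
endloop
endfacet
facet normal 0.314 0.160 0.936
outer loop
vertex 3.239 2.065 1.358
vertex 3.364 2.856 1.181
vertex 1.938 2.766 1.674
endloop
endfacet
facet normal 0.154 -0.753 -0.640
outer loop
vertex 0.769 -2.629 -2.162
vertex 0.361 -2.226 -2.734
vertex 1.162 -2.125 -2.66
endloop
endfacet
facet normal 0.708 0.133 0.694
outer loop
vertex 0.769 -2.629 -2.162
vertex 1.162 -2.125 -2.66
vertex 0.139 -1.134 -1.806
endloop
endfacet
facet normal 0.154 -0.753 -0.640
outer loop
vertex 1.162 -2.125 -2.66
vertex 0.361 -2.226 -2.734
vertex 0.754 -1.722 -3.232
endloop
endfacet
facet normal 0.698 0.716 0.006
outer loop
vertex 1.162 -2.125 -2.66
vertex 0.754 -1.722 -3.232
vertex 0.139 -1.134 -1.806
endloop
endfacet
facet normal 0.153 -0.752 -0.641
outer loop
vertex 0.754 -1.722 -3.232
vertex 0.361 -2.226 -2.734
vertex -0.046 -1.822 -3.306
endloop
endfacet
facet normal -0.076 0.910 -0.408
outer loop
vertex 0.754 -1.722 -3.232
vertex -0.046 -1.822 -3.306
vertex 0.139 -1.134 -1.806
endloop
endfacet
facet normal 0.153 -0.752 -0.641
outer loop
vertex -0.046 -1.822 -3.306
vertex 0.361 -2.226 -2.734
vertex -0.439 -2.326 -2.808
endloop
endfacet
facet normal -0.842 0.522 -0.136
outer loop
vertex -0.046 -1.822 -3.306
vertex -0.439 -2.326 -2.808
vertex 0.139 -1.134 -1.806
endloop
endfacet
facet normal 0.153 -0.752 -0.641
outer loop
vertex -0.439 -2.326 -2.808
vertex 0.361 -2.226 -2.734
vertex -0.031 -2.73 -2.236
endloop
endfacet
facet normal -0.832 -0.060 0.551
outer loop
vertex -0.439 -2.326 -2.808
vertex -0.031 -2.73 -2.236
vertex 0.139 -1.134 -1.806
endloop
endfacet
facet normal 0.154 -0.753 -0.640
outer loop
vertex -0.031 -2.73 -2.236
vertex 0.361 -2.226 -2.734
vertex 0.769 -2.629 -2.162
endloop
endfacet
facet normal -0.057 -0.254 0.966
outer loop
vertex -0.031 -2.73 -2.236
vertex 0.769 -2.629 -2.162
vertex 0.139 -1.134 -1.806
endloop
endfacet
facet normal -0.982 -0.036 0.183
outer loop
vertex 2.413 -0.917 -4.197
vertex 2.541 -1.487 -3.622
vertex 2.55 -0.692 -3.42
endloop
endfacet
facet normal -0.788 0.614 -0.039
outer loop
vertex 2.413 -0.917 -4.197
vertex 2.55 -0.692 -3.42
vertex 2.902 -0.279 -4.035
endloop
endfacet
facet normal -0.487 0.546 -0.681
outer loop
vertex 2.413 -0.917 -4.197
vertex 2.902 -0.279 -4.035
vertex 3.11 -0.818 -4.616
endloop
endfacet
facet normal -0.494 -0.146 -0.857
outer loop
vertex 2.413 -0.917 -4.197
vertex 3.11 -0.818 -4.616
vertex 2.888 -1.565 -4.361
endloop
endfacet
facet normal -0.800 -0.505 -0.323
outer loop
vertex 2.413 -0.917 -4.197
vertex 2.888 -1.565 -4.361
vertex 2.541 -1.487 -3.622
endloop
endfacet
facet normal -0.294 0.863 0.411
outer loop
vertex 2.902 -0.279 -4.035
vertex 2.55 -0.692 -3.42
vertex 3.332 -0.455 -3.359
endloop
endfacet
facet normal -0.608 -0.189 0.771
outer loop
vertex 2.55 -0.692 -3.42
vertex 2.541 -1.487 -3.622
vertex 3.11 -1.202 -3.104
endloop
endfacet
facet normal -0.314 -0.948 -0.047
outer loop
vertex 2.541 -1.487 -3.622
vertex 2.888 -1.565 -4.361
vertex 3.318 -1.741 -3.685
endloop
endfacet
facet normal 0.182 -0.366 -0.913
outer loop
vertex 2.888 -1.565 -4.361
vertex 3.11 -0.818 -4.616
vertex 3.67 -1.328 -4.3
endloop
endfacet
facet normal 0.195 0.753 -0.629
outer loop
vertex 3.11 -0.818 -4.616
vertex 2.902 -0.279 -4.035
vertex 3.679 -0.533 -4.098
endloop
endfacet
facet normal 0.494 0.146 0.857
outer loop
vertex 3.807 -1.103 -3.523
vertex 3.332 -0.455 -3.359
vertex 3.11 -1.202 -3.104
endloop
endfacet
facet normal 0.487 -0.546 0.681
outer loop
vertex 3.807 -1.103 -3.523
vertex 3.11 -1.202 -3.104
vertex 3.318 -1.741 -3.685
endloop
endfacet
facet normal 0.788 -0.614 0.039
outer loop
vertex 3.807 -1.103 -3.523
vertex 3.318 -1.741 -3.685
vertex 3.67 -1.328 -4.3
endloop
endfacet
facet normal 0.982 0.036 -0.183
outer loop
vertex 3.807 -1.103 -3.523
vertex 3.67 -1.328 -4.3
vertex 3.679 -0.533 -4.098
endloop
endfacet
facet normal 0.800 0.505 0.323
outer loop
vertex 3.807 -1.103 -3.523
vertex 3.679 -0.533 -4.098
vertex 3.332 -0.455 -3.359
endloop
endfacet
facet normal -0.182 0.366 0.913
outer loop
vertex 3.11 -1.202 -3.104
vertex 3.332 -0.455 -3.359
vertex 2.55 -0.692 -3.42
endloop
endfacet
facet normal -0.195 -0.753 0.629
outer loop
vertex 3.318 -1.741 -3.685
vertex 3.11 -1.202 -3.104
vertex 2.541 -1.487 -3.622
endloop
endfacet
facet normal 0.294 -0.863 -0.411
outer loop
vertex 3.67 -1.328 -4.3
vertex 3.318 -1.741 -3.685
vertex 2.888 -1.565 -4.361
endloop
endfacet
facet normal 0.608 0.189 -0.771
outer loop
vertex 3.679 -0.533 -4.098
vertex 3.67 -1.328 -4.3
vertex 3.11 -0.818 -4.616
endloop
endfacet
facet normal 0.314 0.948 0.047
outer loop
vertex 3.332 -0.455 -3.359
vertex 3.679 -0.533 -4.098
vertex 2.902 -0.279 -4.035
endloop
endfacet

endsolid


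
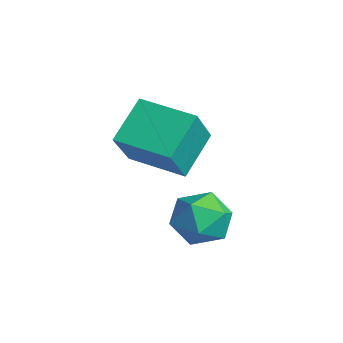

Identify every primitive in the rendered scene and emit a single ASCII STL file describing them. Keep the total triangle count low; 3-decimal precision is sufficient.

solid 
facet normal -0.992 -0.125 -0.029
outer loop
vertex -0.781 1.018 -1.695
vertex -0.639 0.019 -2.238
vertex -0.676 0.048 -1.093
endloop
endfacet
facet normal -0.799 0.252 0.545
outer loop
vertex -0.781 1.018 -1.695
vertex -0.676 0.048 -1.093
vertex -0.139 0.999 -0.745
endloop
endfacet
facet normal -0.450 0.833 0.321
outer loop
vertex -0.781 1.018 -1.695
vertex -0.139 0.999 -0.745
vertex 0.23 1.557 -1.676
endloop
endfacet
facet normal -0.427 0.815 -0.392
outer loop
vertex -0.781 1.018 -1.695
vertex 0.23 1.557 -1.676
vertex -0.079 0.951 -2.598
endloop
endfacet
facet normal -0.762 0.223 -0.609
outer loop
vertex -0.781 1.018 -1.695
vertex -0.079 0.951 -2.598
vertex -0.639 0.019 -2.238
endloop
endfacet
facet normal -0.345 -0.144 0.927
outer loop
vertex -0.139 0.999 -0.745
vertex -0.676 0.048 -1.093
vertex 0.399 -0.011 -0.702
endloop
endfacet
facet normal -0.656 -0.754 -0.002
outer loop
vertex -0.676 0.048 -1.093
vertex -0.639 0.019 -2.238
vertex 0.09 -0.617 -1.624
endloop
endfacet
facet normal -0.285 -0.192 -0.939
outer loop
vertex -0.639 0.019 -2.238
vertex -0.079 0.951 -2.598
vertex 0.459 -0.059 -2.555
endloop
endfacet
facet normal 0.256 0.766 -0.589
outer loop
vertex -0.079 0.951 -2.598
vertex 0.23 1.557 -1.676
vertex 0.996 0.892 -2.207
endloop
endfacet
facet normal 0.219 0.796 0.564
outer loop
vertex 0.23 1.557 -1.676
vertex -0.139 0.999 -0.745
vertex 0.959 0.921 -1.062
endloop
endfacet
facet normal 0.427 -0.815 0.392
outer loop
vertex 1.101 -0.078 -1.605
vertex 0.399 -0.011 -0.702
vertex 0.09 -0.617 -1.624
endloop
endfacet
facet normal 0.450 -0.833 -0.321
outer loop
vertex 1.101 -0.078 -1.605
vertex 0.09 -0.617 -1.624
vertex 0.459 -0.059 -2.555
endloop
endfacet
facet normal 0.799 -0.252 -0.545
outer loop
vertex 1.101 -0.078 -1.605
vertex 0.459 -0.059 -2.555
vertex 0.996 0.892 -2.207
endloop
endfacet
facet normal 0.992 0.125 0.029
outer loop
vertex 1.101 -0.078 -1.605
vertex 0.996 0.892 -2.207
vertex 0.959 0.921 -1.062
endloop
endfacet
facet normal 0.762 -0.223 0.609
outer loop
vertex 1.101 -0.078 -1.605
vertex 0.959 0.921 -1.062
vertex 0.399 -0.011 -0.702
endloop
endfacet
facet normal -0.256 -0.766 0.589
outer loop
vertex 0.09 -0.617 -1.624
vertex 0.399 -0.011 -0.702
vertex -0.676 0.048 -1.093
endloop
endfacet
facet normal -0.219 -0.796 -0.564
outer loop
vertex 0.459 -0.059 -2.555
vertex 0.09 -0.617 -1.624
vertex -0.639 0.019 -2.238
endloop
endfacet
facet normal 0.345 0.144 -0.927
outer loop
vertex 0.996 0.892 -2.207
vertex 0.459 -0.059 -2.555
vertex -0.079 0.951 -2.598
endloop
endfacet
facet normal 0.656 0.754 0.002
outer loop
vertex 0.959 0.921 -1.062
vertex 0.996 0.892 -2.207
vertex 0.23 1.557 -1.676
endloop
endfacet
facet normal 0.285 0.192 0.939
outer loop
vertex 0.399 -0.011 -0.702
vertex 0.959 0.921 -1.062
vertex -0.139 0.999 -0.745
endloop
endfacet
facet normal -0.410 0.455 -0.790
outer loop
vertex -4.319 0.972 0.437
vertex -2.566 2.2 0.234
vertex -3.528 -0.353 -0.737
endloop
endfacet
facet normal -0.816 -0.571 0.095
outer loop
vertex -2.674 -1.3 0.906
vertex -4.319 0.972 0.437
vertex -3.528 -0.353 -0.737
endloop
endfacet
facet normal -0.411 0.455 -0.790
outer loop
vertex -3.528 -0.353 -0.737
vertex -2.566 2.2 0.234
vertex -1.774 0.875 -0.941
endloop
endfacet
facet normal 0.408 -0.683 -0.606
outer loop
vertex -1.774 0.875 -0.941
vertex -2.674 -1.3 0.906
vertex -3.528 -0.353 -0.737
endloop
endfacet
facet normal -0.408 0.683 0.606
outer loop
vertex -4.319 0.972 0.437
vertex -1.712 1.253 1.877
vertex -2.566 2.2 0.234
endloop
endfacet
facet normal -0.816 -0.571 0.094
outer loop
vertex -3.466 0.025 2.081
vertex -4.319 0.972 0.437
vertex -2.674 -1.3 0.906
endloop
endfacet
facet normal -0.408 0.683 0.605
outer loop
vertex -3.466 0.025 2.081
vertex -1.712 1.253 1.877
vertex -4.319 0.972 0.437
endloop
endfacet
facet normal 0.815 0.571 -0.095
outer loop
vertex -2.566 2.2 0.234
vertex -1.712 1.253 1.877
vertex -1.774 0.875 -0.941
endloop
endfacet
facet normal 0.408 -0.683 -0.605
outer loop
vertex -0.921 -0.072 0.703
vertex -2.674 -1.3 0.906
vertex -1.774 0.875 -0.941
endloop
endfacet
facet normal 0.816 0.571 -0.094
outer loop
vertex -1.774 0.875 -0.941
vertex -1.712 1.253 1.877
vertex -0.921 -0.072 0.703
endloop
endfacet
facet normal 0.410 -0.455 0.790
outer loop
vertex -0.921 -0.072 0.703
vertex -3.466 0.025 2.081
vertex -2.674 -1.3 0.906
endloop
endfacet
facet normal 0.411 -0.455 0.790
outer loop
vertex -1.712 1.253 1.877
vertex -3.466 0.025 2.081
vertex -0.921 -0.072 0.703
endloop
endfacet

endsolid


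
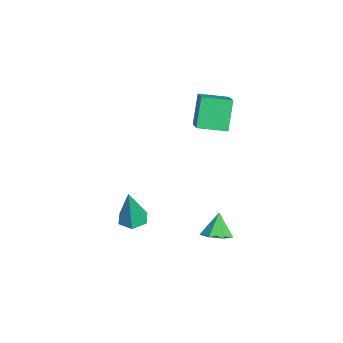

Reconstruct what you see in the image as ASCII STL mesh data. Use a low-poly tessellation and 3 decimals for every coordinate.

solid 
facet normal 0.511 -0.194 -0.837
outer loop
vertex 0.945 1.838 -2.927
vertex 0.491 2.239 -3.297
vertex 1.093 2.434 -2.975
endloop
endfacet
facet normal 0.470 -0.046 0.882
outer loop
vertex 0.945 1.838 -2.927
vertex 1.093 2.434 -2.975
vertex -0.091 2.461 -2.343
endloop
endfacet
facet normal 0.511 -0.194 -0.838
outer loop
vertex 1.093 2.434 -2.975
vertex 0.491 2.239 -3.297
vertex 0.788 2.884 -3.265
endloop
endfacet
facet normal 0.363 0.666 0.652
outer loop
vertex 1.093 2.434 -2.975
vertex 0.788 2.884 -3.265
vertex -0.091 2.461 -2.343
endloop
endfacet
facet normal 0.512 -0.194 -0.837
outer loop
vertex 0.788 2.884 -3.265
vertex 0.491 2.239 -3.297
vertex 0.26 2.848 -3.58
endloop
endfacet
facet normal -0.207 0.949 0.238
outer loop
vertex 0.788 2.884 -3.265
vertex 0.26 2.848 -3.58
vertex -0.091 2.461 -2.343
endloop
endfacet
facet normal 0.511 -0.195 -0.837
outer loop
vertex 0.26 2.848 -3.58
vertex 0.491 2.239 -3.297
vertex -0.095 2.355 -3.682
endloop
endfacet
facet normal -0.806 0.590 -0.044
outer loop
vertex 0.26 2.848 -3.58
vertex -0.095 2.355 -3.682
vertex -0.091 2.461 -2.343
endloop
endfacet
facet normal 0.511 -0.194 -0.837
outer loop
vertex -0.095 2.355 -3.682
vertex 0.491 2.239 -3.297
vertex -0.008 1.774 -3.494
endloop
endfacet
facet normal -0.990 -0.144 0.014
outer loop
vertex -0.095 2.355 -3.682
vertex -0.008 1.774 -3.494
vertex -0.091 2.461 -2.343
endloop
endfacet
facet normal 0.511 -0.194 -0.837
outer loop
vertex -0.008 1.774 -3.494
vertex 0.491 2.239 -3.297
vertex 0.455 1.544 -3.158
endloop
endfacet
facet normal -0.615 -0.696 0.371
outer loop
vertex -0.008 1.774 -3.494
vertex 0.455 1.544 -3.158
vertex -0.091 2.461 -2.343
endloop
endfacet
facet normal 0.511 -0.194 -0.837
outer loop
vertex 0.455 1.544 -3.158
vertex 0.491 2.239 -3.297
vertex 0.945 1.838 -2.927
endloop
endfacet
facet normal 0.034 -0.652 0.757
outer loop
vertex 0.455 1.544 -3.158
vertex 0.945 1.838 -2.927
vertex -0.091 2.461 -2.343
endloop
endfacet
facet normal -0.514 0.226 0.827
outer loop
vertex -2.472 2.136 3.233
vertex -2.233 3.418 3.031
vertex -3.889 2.255 2.32
endloop
endfacet
facet normal -0.181 -0.972 0.154
outer loop
vertex -3.087 1.902 1.029
vertex -2.472 2.136 3.233
vertex -3.889 2.255 2.32
endloop
endfacet
facet normal -0.514 0.227 0.827
outer loop
vertex -3.889 2.255 2.32
vertex -2.233 3.418 3.031
vertex -3.65 3.537 2.117
endloop
endfacet
facet normal -0.839 0.071 -0.540
outer loop
vertex -3.65 3.537 2.117
vertex -3.087 1.902 1.029
vertex -3.889 2.255 2.32
endloop
endfacet
facet normal 0.838 -0.071 0.540
outer loop
vertex -2.472 2.136 3.233
vertex -1.431 3.065 1.74
vertex -2.233 3.418 3.031
endloop
endfacet
facet normal -0.181 -0.971 0.154
outer loop
vertex -1.67 1.783 1.943
vertex -2.472 2.136 3.233
vertex -3.087 1.902 1.029
endloop
endfacet
facet normal 0.838 -0.071 0.541
outer loop
vertex -1.67 1.783 1.943
vertex -1.431 3.065 1.74
vertex -2.472 2.136 3.233
endloop
endfacet
facet normal 0.181 0.972 -0.153
outer loop
vertex -2.233 3.418 3.031
vertex -1.431 3.065 1.74
vertex -3.65 3.537 2.117
endloop
endfacet
facet normal -0.838 0.071 -0.541
outer loop
vertex -2.848 3.184 0.827
vertex -3.087 1.902 1.029
vertex -3.65 3.537 2.117
endloop
endfacet
facet normal 0.181 0.971 -0.154
outer loop
vertex -3.65 3.537 2.117
vertex -1.431 3.065 1.74
vertex -2.848 3.184 0.827
endloop
endfacet
facet normal 0.515 -0.226 -0.827
outer loop
vertex -2.848 3.184 0.827
vertex -1.67 1.783 1.943
vertex -3.087 1.902 1.029
endloop
endfacet
facet normal 0.514 -0.227 -0.827
outer loop
vertex -1.431 3.065 1.74
vertex -1.67 1.783 1.943
vertex -2.848 3.184 0.827
endloop
endfacet
facet normal -0.108 0.108 -0.988
outer loop
vertex 0.379 -0.646 -2.13
vertex -0.068 -1.131 -2.134
vertex -0.26 -0.506 -2.045
endloop
endfacet
facet normal 0.246 0.895 0.373
outer loop
vertex 0.379 -0.646 -2.13
vertex -0.26 -0.506 -2.045
vertex 0.128 -1.329 -0.326
endloop
endfacet
facet normal -0.108 0.108 -0.988
outer loop
vertex -0.26 -0.506 -2.045
vertex -0.068 -1.131 -2.134
vertex -0.708 -0.991 -2.049
endloop
endfacet
facet normal -0.661 0.607 0.440
outer loop
vertex -0.26 -0.506 -2.045
vertex -0.708 -0.991 -2.049
vertex 0.128 -1.329 -0.326
endloop
endfacet
facet normal -0.107 0.109 -0.988
outer loop
vertex -0.708 -0.991 -2.049
vertex -0.068 -1.131 -2.134
vertex -0.516 -1.616 -2.139
endloop
endfacet
facet normal -0.875 -0.321 0.362
outer loop
vertex -0.708 -0.991 -2.049
vertex -0.516 -1.616 -2.139
vertex 0.128 -1.329 -0.326
endloop
endfacet
facet normal -0.107 0.109 -0.988
outer loop
vertex -0.516 -1.616 -2.139
vertex -0.068 -1.131 -2.134
vertex 0.124 -1.756 -2.224
endloop
endfacet
facet normal -0.181 -0.959 0.216
outer loop
vertex -0.516 -1.616 -2.139
vertex 0.124 -1.756 -2.224
vertex 0.128 -1.329 -0.326
endloop
endfacet
facet normal -0.108 0.109 -0.988
outer loop
vertex 0.124 -1.756 -2.224
vertex -0.068 -1.131 -2.134
vertex 0.571 -1.271 -2.219
endloop
endfacet
facet normal 0.726 -0.671 0.149
outer loop
vertex 0.124 -1.756 -2.224
vertex 0.571 -1.271 -2.219
vertex 0.128 -1.329 -0.326
endloop
endfacet
facet normal -0.108 0.108 -0.988
outer loop
vertex 0.571 -1.271 -2.219
vertex -0.068 -1.131 -2.134
vertex 0.379 -0.646 -2.13
endloop
endfacet
facet normal 0.939 0.256 0.228
outer loop
vertex 0.571 -1.271 -2.219
vertex 0.379 -0.646 -2.13
vertex 0.128 -1.329 -0.326
endloop
endfacet

endsolid


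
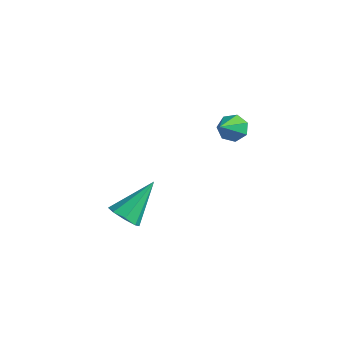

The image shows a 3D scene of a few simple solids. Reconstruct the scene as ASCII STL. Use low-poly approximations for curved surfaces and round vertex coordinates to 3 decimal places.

solid 
facet normal -0.061 -0.760 -0.647
outer loop
vertex -2.059 -1.061 -2.082
vertex -2.803 -0.972 -2.116
vertex -2.218 -0.696 -2.496
endloop
endfacet
facet normal 0.928 0.373 -0.028
outer loop
vertex -2.059 -1.061 -2.082
vertex -2.218 -0.696 -2.496
vertex -2.677 0.572 -0.804
endloop
endfacet
facet normal -0.061 -0.760 -0.647
outer loop
vertex -2.218 -0.696 -2.496
vertex -2.803 -0.972 -2.116
vertex -2.719 -0.493 -2.687
endloop
endfacet
facet normal 0.476 0.761 -0.441
outer loop
vertex -2.218 -0.696 -2.496
vertex -2.719 -0.493 -2.687
vertex -2.677 0.572 -0.804
endloop
endfacet
facet normal -0.062 -0.760 -0.647
outer loop
vertex -2.719 -0.493 -2.687
vertex -2.803 -0.972 -2.116
vertex -3.27 -0.57 -2.544
endloop
endfacet
facet normal -0.241 0.847 -0.474
outer loop
vertex -2.719 -0.493 -2.687
vertex -3.27 -0.57 -2.544
vertex -2.677 0.572 -0.804
endloop
endfacet
facet normal -0.061 -0.760 -0.647
outer loop
vertex -3.27 -0.57 -2.544
vertex -2.803 -0.972 -2.116
vertex -3.546 -0.883 -2.15
endloop
endfacet
facet normal -0.808 0.580 -0.105
outer loop
vertex -3.27 -0.57 -2.544
vertex -3.546 -0.883 -2.15
vertex -2.677 0.572 -0.804
endloop
endfacet
facet normal -0.061 -0.760 -0.647
outer loop
vertex -3.546 -0.883 -2.15
vertex -2.803 -0.972 -2.116
vertex -3.387 -1.248 -1.736
endloop
endfacet
facet normal -0.888 0.118 0.445
outer loop
vertex -3.546 -0.883 -2.15
vertex -3.387 -1.248 -1.736
vertex -2.677 0.572 -0.804
endloop
endfacet
facet normal -0.062 -0.760 -0.647
outer loop
vertex -3.387 -1.248 -1.736
vertex -2.803 -0.972 -2.116
vertex -2.886 -1.451 -1.545
endloop
endfacet
facet normal -0.436 -0.269 0.858
outer loop
vertex -3.387 -1.248 -1.736
vertex -2.886 -1.451 -1.545
vertex -2.677 0.572 -0.804
endloop
endfacet
facet normal -0.060 -0.760 -0.647
outer loop
vertex -2.886 -1.451 -1.545
vertex -2.803 -0.972 -2.116
vertex -2.335 -1.373 -1.688
endloop
endfacet
facet normal 0.282 -0.356 0.891
outer loop
vertex -2.886 -1.451 -1.545
vertex -2.335 -1.373 -1.688
vertex -2.677 0.572 -0.804
endloop
endfacet
facet normal -0.062 -0.761 -0.646
outer loop
vertex -2.335 -1.373 -1.688
vertex -2.803 -0.972 -2.116
vertex -2.059 -1.061 -2.082
endloop
endfacet
facet normal 0.847 -0.089 0.523
outer loop
vertex -2.335 -1.373 -1.688
vertex -2.059 -1.061 -2.082
vertex -2.677 0.572 -0.804
endloop
endfacet
facet normal -0.304 0.699 -0.648
outer loop
vertex -0.123 2.46 2.104
vertex -0.507 2.708 2.552
vertex 0.103 2.854 2.423
endloop
endfacet
facet normal 0.912 -0.283 -0.297
outer loop
vertex -0.123 2.46 2.104
vertex 0.103 2.854 2.423
vertex 0.087 1.352 3.808
endloop
endfacet
facet normal -0.304 0.699 -0.647
outer loop
vertex 0.103 2.854 2.423
vertex -0.507 2.708 2.552
vertex -0.13 3.138 2.839
endloop
endfacet
facet normal 0.906 0.281 0.316
outer loop
vertex 0.103 2.854 2.423
vertex -0.13 3.138 2.839
vertex 0.087 1.352 3.808
endloop
endfacet
facet normal -0.306 0.699 -0.646
outer loop
vertex -0.13 3.138 2.839
vertex -0.507 2.708 2.552
vertex -0.646 3.098 3.04
endloop
endfacet
facet normal 0.285 0.484 0.828
outer loop
vertex -0.13 3.138 2.839
vertex -0.646 3.098 3.04
vertex 0.087 1.352 3.808
endloop
endfacet
facet normal -0.307 0.699 -0.646
outer loop
vertex -0.646 3.098 3.04
vertex -0.507 2.708 2.552
vertex -1.057 2.764 2.874
endloop
endfacet
facet normal -0.486 0.173 0.857
outer loop
vertex -0.646 3.098 3.04
vertex -1.057 2.764 2.874
vertex 0.087 1.352 3.808
endloop
endfacet
facet normal -0.307 0.699 -0.646
outer loop
vertex -1.057 2.764 2.874
vertex -0.507 2.708 2.552
vertex -1.054 2.387 2.465
endloop
endfacet
facet normal -0.826 -0.418 0.379
outer loop
vertex -1.057 2.764 2.874
vertex -1.054 2.387 2.465
vertex 0.087 1.352 3.808
endloop
endfacet
facet normal -0.306 0.697 -0.648
outer loop
vertex -1.054 2.387 2.465
vertex -0.507 2.708 2.552
vertex -0.638 2.252 2.123
endloop
endfacet
facet normal -0.476 -0.844 -0.246
outer loop
vertex -1.054 2.387 2.465
vertex -0.638 2.252 2.123
vertex 0.087 1.352 3.808
endloop
endfacet
facet normal -0.306 0.698 -0.648
outer loop
vertex -0.638 2.252 2.123
vertex -0.507 2.708 2.552
vertex -0.123 2.46 2.104
endloop
endfacet
facet normal 0.296 -0.784 -0.546
outer loop
vertex -0.638 2.252 2.123
vertex -0.123 2.46 2.104
vertex 0.087 1.352 3.808
endloop
endfacet

endsolid


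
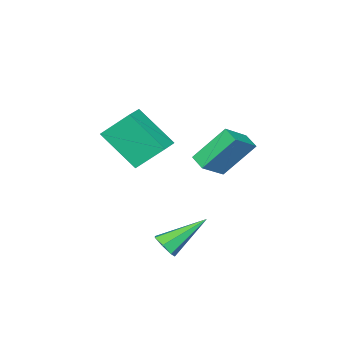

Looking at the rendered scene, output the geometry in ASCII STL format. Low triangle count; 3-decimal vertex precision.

solid 
facet normal -0.823 0.103 -0.558
outer loop
vertex -4.944 2.119 2.293
vertex -4.676 2.824 2.027
vertex -4.033 1.202 0.78
endloop
endfacet
facet normal -0.335 -0.882 0.332
outer loop
vertex -2.864 1.056 1.573
vertex -4.944 2.119 2.293
vertex -4.033 1.202 0.78
endloop
endfacet
facet normal -0.823 0.103 -0.558
outer loop
vertex -4.033 1.202 0.78
vertex -4.676 2.824 2.027
vertex -3.765 1.907 0.514
endloop
endfacet
facet normal 0.458 -0.461 -0.760
outer loop
vertex -3.765 1.907 0.514
vertex -2.864 1.056 1.573
vertex -4.033 1.202 0.78
endloop
endfacet
facet normal -0.458 0.461 0.760
outer loop
vertex -4.944 2.119 2.293
vertex -3.507 2.678 2.82
vertex -4.676 2.824 2.027
endloop
endfacet
facet normal -0.335 -0.882 0.332
outer loop
vertex -3.775 1.973 3.086
vertex -4.944 2.119 2.293
vertex -2.864 1.056 1.573
endloop
endfacet
facet normal -0.458 0.461 0.760
outer loop
vertex -3.775 1.973 3.086
vertex -3.507 2.678 2.82
vertex -4.944 2.119 2.293
endloop
endfacet
facet normal 0.335 0.882 -0.332
outer loop
vertex -4.676 2.824 2.027
vertex -3.507 2.678 2.82
vertex -3.765 1.907 0.514
endloop
endfacet
facet normal 0.458 -0.461 -0.760
outer loop
vertex -2.596 1.761 1.307
vertex -2.864 1.056 1.573
vertex -3.765 1.907 0.514
endloop
endfacet
facet normal 0.335 0.882 -0.332
outer loop
vertex -3.765 1.907 0.514
vertex -3.507 2.678 2.82
vertex -2.596 1.761 1.307
endloop
endfacet
facet normal 0.823 -0.103 0.558
outer loop
vertex -2.596 1.761 1.307
vertex -3.775 1.973 3.086
vertex -2.864 1.056 1.573
endloop
endfacet
facet normal 0.823 -0.103 0.558
outer loop
vertex -3.507 2.678 2.82
vertex -3.775 1.973 3.086
vertex -2.596 1.761 1.307
endloop
endfacet
facet normal -0.359 0.615 0.702
outer loop
vertex -1.416 -0.415 4.333
vertex -0.427 -0.052 4.521
vertex -1.695 1.108 2.856
endloop
endfacet
facet normal -0.924 -0.340 -0.176
outer loop
vertex -1.113 0.112 1.719
vertex -1.416 -0.415 4.333
vertex -1.695 1.108 2.856
endloop
endfacet
facet normal -0.359 0.615 0.702
outer loop
vertex -1.695 1.108 2.856
vertex -0.427 -0.052 4.521
vertex -0.706 1.471 3.044
endloop
endfacet
facet normal -0.130 0.712 -0.690
outer loop
vertex -0.706 1.471 3.044
vertex -1.113 0.112 1.719
vertex -1.695 1.108 2.856
endloop
endfacet
facet normal 0.130 -0.712 0.690
outer loop
vertex -1.416 -0.415 4.333
vertex 0.155 -1.048 3.384
vertex -0.427 -0.052 4.521
endloop
endfacet
facet normal -0.924 -0.340 -0.176
outer loop
vertex -0.834 -1.411 3.196
vertex -1.416 -0.415 4.333
vertex -1.113 0.112 1.719
endloop
endfacet
facet normal 0.130 -0.712 0.690
outer loop
vertex -0.834 -1.411 3.196
vertex 0.155 -1.048 3.384
vertex -1.416 -0.415 4.333
endloop
endfacet
facet normal 0.924 0.340 0.176
outer loop
vertex -0.427 -0.052 4.521
vertex 0.155 -1.048 3.384
vertex -0.706 1.471 3.044
endloop
endfacet
facet normal -0.130 0.712 -0.690
outer loop
vertex -0.124 0.475 1.907
vertex -1.113 0.112 1.719
vertex -0.706 1.471 3.044
endloop
endfacet
facet normal 0.924 0.340 0.176
outer loop
vertex -0.706 1.471 3.044
vertex 0.155 -1.048 3.384
vertex -0.124 0.475 1.907
endloop
endfacet
facet normal 0.359 -0.615 -0.702
outer loop
vertex -0.124 0.475 1.907
vertex -0.834 -1.411 3.196
vertex -1.113 0.112 1.719
endloop
endfacet
facet normal 0.359 -0.615 -0.702
outer loop
vertex 0.155 -1.048 3.384
vertex -0.834 -1.411 3.196
vertex -0.124 0.475 1.907
endloop
endfacet
facet normal 0.690 -0.443 -0.573
outer loop
vertex 1.346 2.644 -0.444
vertex 1.07 2.87 -0.951
vertex 1.519 3.126 -0.608
endloop
endfacet
facet normal 0.442 0.143 0.886
outer loop
vertex 1.346 2.644 -0.444
vertex 1.519 3.126 -0.608
vertex -0.33 3.77 0.211
endloop
endfacet
facet normal 0.690 -0.443 -0.573
outer loop
vertex 1.519 3.126 -0.608
vertex 1.07 2.87 -0.951
vertex 1.354 3.416 -1.031
endloop
endfacet
facet normal 0.450 0.809 0.379
outer loop
vertex 1.519 3.126 -0.608
vertex 1.354 3.416 -1.031
vertex -0.33 3.77 0.211
endloop
endfacet
facet normal 0.690 -0.443 -0.573
outer loop
vertex 1.354 3.416 -1.031
vertex 1.07 2.87 -0.951
vertex 0.975 3.294 -1.393
endloop
endfacet
facet normal -0.021 0.954 -0.300
outer loop
vertex 1.354 3.416 -1.031
vertex 0.975 3.294 -1.393
vertex -0.33 3.77 0.211
endloop
endfacet
facet normal 0.690 -0.442 -0.573
outer loop
vertex 0.975 3.294 -1.393
vertex 1.07 2.87 -0.951
vertex 0.668 2.854 -1.423
endloop
endfacet
facet normal -0.611 0.470 -0.637
outer loop
vertex 0.975 3.294 -1.393
vertex 0.668 2.854 -1.423
vertex -0.33 3.77 0.211
endloop
endfacet
facet normal 0.690 -0.444 -0.572
outer loop
vertex 0.668 2.854 -1.423
vertex 1.07 2.87 -0.951
vertex 0.663 2.426 -1.097
endloop
endfacet
facet normal -0.881 -0.280 -0.381
outer loop
vertex 0.668 2.854 -1.423
vertex 0.663 2.426 -1.097
vertex -0.33 3.77 0.211
endloop
endfacet
facet normal 0.689 -0.443 -0.573
outer loop
vertex 0.663 2.426 -1.097
vertex 1.07 2.87 -0.951
vertex 0.965 2.332 -0.661
endloop
endfacet
facet normal -0.625 -0.730 0.276
outer loop
vertex 0.663 2.426 -1.097
vertex 0.965 2.332 -0.661
vertex -0.33 3.77 0.211
endloop
endfacet
facet normal 0.689 -0.443 -0.573
outer loop
vertex 0.965 2.332 -0.661
vertex 1.07 2.87 -0.951
vertex 1.346 2.644 -0.444
endloop
endfacet
facet normal -0.035 -0.541 0.840
outer loop
vertex 0.965 2.332 -0.661
vertex 1.346 2.644 -0.444
vertex -0.33 3.77 0.211
endloop
endfacet

endsolid


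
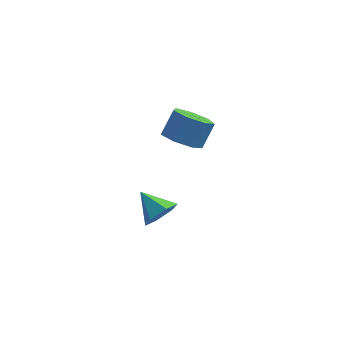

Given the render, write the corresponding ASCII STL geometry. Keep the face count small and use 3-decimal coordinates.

solid 
facet normal -0.325 -0.505 -0.799
outer loop
vertex 1.993 0.548 2.438
vertex 1.355 1.389 2.166
vertex 2.386 1.194 1.87
endloop
endfacet
facet normal 0.850 -0.527 -0.012
outer loop
vertex 1.993 0.548 2.438
vertex 2.386 1.194 1.87
vertex 2.483 1.31 3.646
endloop
endfacet
facet normal 0.850 -0.527 -0.012
outer loop
vertex 2.483 1.31 3.646
vertex 2.386 1.194 1.87
vertex 2.876 1.956 3.078
endloop
endfacet
facet normal 0.325 0.505 0.799
outer loop
vertex 2.483 1.31 3.646
vertex 2.876 1.956 3.078
vertex 1.845 2.151 3.374
endloop
endfacet
facet normal -0.325 -0.505 -0.799
outer loop
vertex 2.386 1.194 1.87
vertex 1.355 1.389 2.166
vertex 2.002 1.987 1.525
endloop
endfacet
facet normal 0.854 0.206 -0.477
outer loop
vertex 2.386 1.194 1.87
vertex 2.002 1.987 1.525
vertex 2.876 1.956 3.078
endloop
endfacet
facet normal 0.855 0.205 -0.477
outer loop
vertex 2.876 1.956 3.078
vertex 2.002 1.987 1.525
vertex 2.493 2.75 2.733
endloop
endfacet
facet normal 0.325 0.504 0.800
outer loop
vertex 2.876 1.956 3.078
vertex 2.493 2.75 2.733
vertex 1.845 2.151 3.374
endloop
endfacet
facet normal -0.326 -0.505 -0.800
outer loop
vertex 2.002 1.987 1.525
vertex 1.355 1.389 2.166
vertex 1.132 2.33 1.663
endloop
endfacet
facet normal 0.216 0.783 -0.583
outer loop
vertex 2.002 1.987 1.525
vertex 1.132 2.33 1.663
vertex 2.493 2.75 2.733
endloop
endfacet
facet normal 0.216 0.784 -0.582
outer loop
vertex 2.493 2.75 2.733
vertex 1.132 2.33 1.663
vertex 1.622 3.092 2.871
endloop
endfacet
facet normal 0.325 0.505 0.800
outer loop
vertex 2.493 2.75 2.733
vertex 1.622 3.092 2.871
vertex 1.845 2.151 3.374
endloop
endfacet
facet normal -0.325 -0.505 -0.800
outer loop
vertex 1.132 2.33 1.663
vertex 1.355 1.389 2.166
vertex 0.429 1.964 2.179
endloop
endfacet
facet normal -0.585 0.772 -0.250
outer loop
vertex 1.132 2.33 1.663
vertex 0.429 1.964 2.179
vertex 1.622 3.092 2.871
endloop
endfacet
facet normal -0.585 0.772 -0.250
outer loop
vertex 1.622 3.092 2.871
vertex 0.429 1.964 2.179
vertex 0.919 2.726 3.387
endloop
endfacet
facet normal 0.325 0.505 0.800
outer loop
vertex 1.622 3.092 2.871
vertex 0.919 2.726 3.387
vertex 1.845 2.151 3.374
endloop
endfacet
facet normal -0.325 -0.505 -0.800
outer loop
vertex 0.429 1.964 2.179
vertex 1.355 1.389 2.166
vertex 0.423 1.165 2.686
endloop
endfacet
facet normal -0.946 0.179 0.271
outer loop
vertex 0.429 1.964 2.179
vertex 0.423 1.165 2.686
vertex 0.919 2.726 3.387
endloop
endfacet
facet normal -0.946 0.178 0.272
outer loop
vertex 0.919 2.726 3.387
vertex 0.423 1.165 2.686
vertex 0.914 1.927 3.894
endloop
endfacet
facet normal 0.325 0.505 0.799
outer loop
vertex 0.919 2.726 3.387
vertex 0.914 1.927 3.894
vertex 1.845 2.151 3.374
endloop
endfacet
facet normal -0.325 -0.505 -0.800
outer loop
vertex 0.423 1.165 2.686
vertex 1.355 1.389 2.166
vertex 1.119 0.535 2.801
endloop
endfacet
facet normal -0.594 -0.549 0.588
outer loop
vertex 0.423 1.165 2.686
vertex 1.119 0.535 2.801
vertex 0.914 1.927 3.894
endloop
endfacet
facet normal -0.594 -0.549 0.588
outer loop
vertex 0.914 1.927 3.894
vertex 1.119 0.535 2.801
vertex 1.61 1.297 4.009
endloop
endfacet
facet normal 0.325 0.505 0.800
outer loop
vertex 0.914 1.927 3.894
vertex 1.61 1.297 4.009
vertex 1.845 2.151 3.374
endloop
endfacet
facet normal -0.325 -0.505 -0.800
outer loop
vertex 1.119 0.535 2.801
vertex 1.355 1.389 2.166
vertex 1.993 0.548 2.438
endloop
endfacet
facet normal 0.204 -0.863 0.461
outer loop
vertex 1.119 0.535 2.801
vertex 1.993 0.548 2.438
vertex 1.61 1.297 4.009
endloop
endfacet
facet normal 0.205 -0.863 0.461
outer loop
vertex 1.61 1.297 4.009
vertex 1.993 0.548 2.438
vertex 2.483 1.31 3.646
endloop
endfacet
facet normal 0.325 0.505 0.800
outer loop
vertex 1.61 1.297 4.009
vertex 2.483 1.31 3.646
vertex 1.845 2.151 3.374
endloop
endfacet
facet normal 0.690 -0.532 -0.490
outer loop
vertex 0.795 0.407 -2.299
vertex 0.484 0.801 -3.164
vertex 1.205 1.253 -2.639
endloop
endfacet
facet normal 0.215 0.273 0.938
outer loop
vertex 0.795 0.407 -2.299
vertex 1.205 1.253 -2.639
vertex -0.684 1.699 -2.336
endloop
endfacet
facet normal 0.690 -0.532 -0.490
outer loop
vertex 1.205 1.253 -2.639
vertex 0.484 0.801 -3.164
vertex 0.894 1.647 -3.504
endloop
endfacet
facet normal 0.266 0.910 0.319
outer loop
vertex 1.205 1.253 -2.639
vertex 0.894 1.647 -3.504
vertex -0.684 1.699 -2.336
endloop
endfacet
facet normal 0.690 -0.532 -0.490
outer loop
vertex 0.894 1.647 -3.504
vertex 0.484 0.801 -3.164
vertex 0.173 1.195 -4.029
endloop
endfacet
facet normal -0.264 0.880 -0.395
outer loop
vertex 0.894 1.647 -3.504
vertex 0.173 1.195 -4.029
vertex -0.684 1.699 -2.336
endloop
endfacet
facet normal 0.691 -0.531 -0.490
outer loop
vertex 0.173 1.195 -4.029
vertex 0.484 0.801 -3.164
vertex -0.237 0.349 -3.69
endloop
endfacet
facet normal -0.845 0.213 -0.491
outer loop
vertex 0.173 1.195 -4.029
vertex -0.237 0.349 -3.69
vertex -0.684 1.699 -2.336
endloop
endfacet
facet normal 0.691 -0.531 -0.490
outer loop
vertex -0.237 0.349 -3.69
vertex 0.484 0.801 -3.164
vertex 0.074 -0.045 -2.825
endloop
endfacet
facet normal -0.896 -0.425 0.128
outer loop
vertex -0.237 0.349 -3.69
vertex 0.074 -0.045 -2.825
vertex -0.684 1.699 -2.336
endloop
endfacet
facet normal 0.691 -0.531 -0.490
outer loop
vertex 0.074 -0.045 -2.825
vertex 0.484 0.801 -3.164
vertex 0.795 0.407 -2.299
endloop
endfacet
facet normal -0.367 -0.395 0.842
outer loop
vertex 0.074 -0.045 -2.825
vertex 0.795 0.407 -2.299
vertex -0.684 1.699 -2.336
endloop
endfacet

endsolid


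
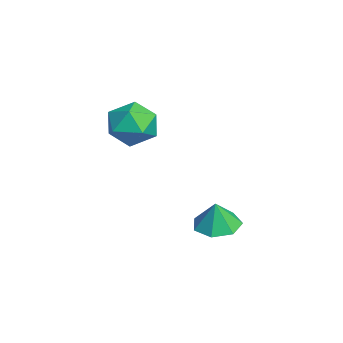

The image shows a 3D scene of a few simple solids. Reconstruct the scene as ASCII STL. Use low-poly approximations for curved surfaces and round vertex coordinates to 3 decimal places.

solid 
facet normal -0.183 0.081 -0.980
outer loop
vertex -2.598 3.707 -2.859
vertex -3.346 3.237 -2.758
vertex -3.233 4.118 -2.706
endloop
endfacet
facet normal 0.547 0.647 0.532
outer loop
vertex -2.598 3.707 -2.859
vertex -3.233 4.118 -2.706
vertex -3.134 3.143 -1.622
endloop
endfacet
facet normal -0.183 0.081 -0.980
outer loop
vertex -3.233 4.118 -2.706
vertex -3.346 3.237 -2.758
vertex -3.954 3.866 -2.592
endloop
endfacet
facet normal -0.149 0.728 0.669
outer loop
vertex -3.233 4.118 -2.706
vertex -3.954 3.866 -2.592
vertex -3.134 3.143 -1.622
endloop
endfacet
facet normal -0.183 0.081 -0.980
outer loop
vertex -3.954 3.866 -2.592
vertex -3.346 3.237 -2.758
vertex -4.217 3.139 -2.603
endloop
endfacet
facet normal -0.654 0.226 0.722
outer loop
vertex -3.954 3.866 -2.592
vertex -4.217 3.139 -2.603
vertex -3.134 3.143 -1.622
endloop
endfacet
facet normal -0.184 0.082 -0.980
outer loop
vertex -4.217 3.139 -2.603
vertex -3.346 3.237 -2.758
vertex -3.825 2.487 -2.731
endloop
endfacet
facet normal -0.588 -0.481 0.651
outer loop
vertex -4.217 3.139 -2.603
vertex -3.825 2.487 -2.731
vertex -3.134 3.143 -1.622
endloop
endfacet
facet normal -0.183 0.082 -0.980
outer loop
vertex -3.825 2.487 -2.731
vertex -3.346 3.237 -2.758
vertex -3.072 2.399 -2.879
endloop
endfacet
facet normal -0.000 -0.861 0.509
outer loop
vertex -3.825 2.487 -2.731
vertex -3.072 2.399 -2.879
vertex -3.134 3.143 -1.622
endloop
endfacet
facet normal -0.183 0.082 -0.980
outer loop
vertex -3.072 2.399 -2.879
vertex -3.346 3.237 -2.758
vertex -2.526 2.942 -2.936
endloop
endfacet
facet normal 0.666 -0.627 0.404
outer loop
vertex -3.072 2.399 -2.879
vertex -2.526 2.942 -2.936
vertex -3.134 3.143 -1.622
endloop
endfacet
facet normal -0.183 0.081 -0.980
outer loop
vertex -2.526 2.942 -2.936
vertex -3.346 3.237 -2.758
vertex -2.598 3.707 -2.859
endloop
endfacet
facet normal 0.909 0.044 0.414
outer loop
vertex -2.526 2.942 -2.936
vertex -2.598 3.707 -2.859
vertex -3.134 3.143 -1.622
endloop
endfacet
facet normal -0.104 0.995 0.004
outer loop
vertex -3.732 1.169 1.486
vertex -4.633 1.073 1.977
vertex -3.759 1.162 2.516
endloop
endfacet
facet normal 0.585 0.811 0.021
outer loop
vertex -3.732 1.169 1.486
vertex -3.759 1.162 2.516
vertex -3.022 0.643 2.017
endloop
endfacet
facet normal 0.722 0.413 -0.555
outer loop
vertex -3.732 1.169 1.486
vertex -3.022 0.643 2.017
vertex -3.44 0.233 1.169
endloop
endfacet
facet normal 0.117 0.351 -0.929
outer loop
vertex -3.732 1.169 1.486
vertex -3.44 0.233 1.169
vertex -4.435 0.499 1.144
endloop
endfacet
facet normal -0.394 0.711 -0.583
outer loop
vertex -3.732 1.169 1.486
vertex -4.435 0.499 1.144
vertex -4.633 1.073 1.977
endloop
endfacet
facet normal 0.691 0.405 0.599
outer loop
vertex -3.022 0.643 2.017
vertex -3.759 1.162 2.516
vertex -3.485 0.221 2.836
endloop
endfacet
facet normal -0.424 0.703 0.571
outer loop
vertex -3.759 1.162 2.516
vertex -4.633 1.073 1.977
vertex -4.48 0.487 2.811
endloop
endfacet
facet normal -0.893 0.243 -0.380
outer loop
vertex -4.633 1.073 1.977
vertex -4.435 0.499 1.144
vertex -4.898 0.077 1.963
endloop
endfacet
facet normal -0.067 -0.339 -0.939
outer loop
vertex -4.435 0.499 1.144
vertex -3.44 0.233 1.169
vertex -4.161 -0.442 1.464
endloop
endfacet
facet normal 0.912 -0.238 -0.334
outer loop
vertex -3.44 0.233 1.169
vertex -3.022 0.643 2.017
vertex -3.287 -0.353 2.003
endloop
endfacet
facet normal -0.117 -0.351 0.929
outer loop
vertex -4.188 -0.449 2.494
vertex -3.485 0.221 2.836
vertex -4.48 0.487 2.811
endloop
endfacet
facet normal -0.722 -0.413 0.555
outer loop
vertex -4.188 -0.449 2.494
vertex -4.48 0.487 2.811
vertex -4.898 0.077 1.963
endloop
endfacet
facet normal -0.585 -0.811 -0.021
outer loop
vertex -4.188 -0.449 2.494
vertex -4.898 0.077 1.963
vertex -4.161 -0.442 1.464
endloop
endfacet
facet normal 0.104 -0.995 -0.004
outer loop
vertex -4.188 -0.449 2.494
vertex -4.161 -0.442 1.464
vertex -3.287 -0.353 2.003
endloop
endfacet
facet normal 0.394 -0.711 0.583
outer loop
vertex -4.188 -0.449 2.494
vertex -3.287 -0.353 2.003
vertex -3.485 0.221 2.836
endloop
endfacet
facet normal 0.067 0.339 0.939
outer loop
vertex -4.48 0.487 2.811
vertex -3.485 0.221 2.836
vertex -3.759 1.162 2.516
endloop
endfacet
facet normal -0.912 0.238 0.334
outer loop
vertex -4.898 0.077 1.963
vertex -4.48 0.487 2.811
vertex -4.633 1.073 1.977
endloop
endfacet
facet normal -0.691 -0.405 -0.599
outer loop
vertex -4.161 -0.442 1.464
vertex -4.898 0.077 1.963
vertex -4.435 0.499 1.144
endloop
endfacet
facet normal 0.424 -0.703 -0.571
outer loop
vertex -3.287 -0.353 2.003
vertex -4.161 -0.442 1.464
vertex -3.44 0.233 1.169
endloop
endfacet
facet normal 0.893 -0.243 0.380
outer loop
vertex -3.485 0.221 2.836
vertex -3.287 -0.353 2.003
vertex -3.022 0.643 2.017
endloop
endfacet

endsolid
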